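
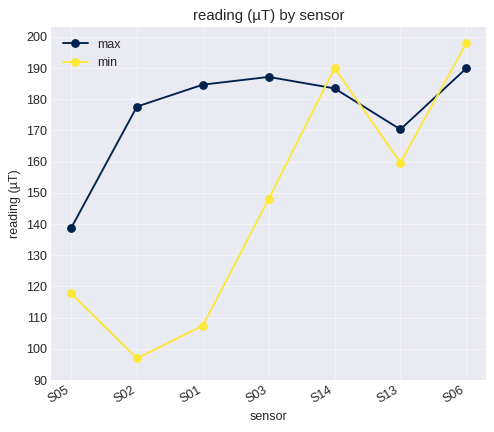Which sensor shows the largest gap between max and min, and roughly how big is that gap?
S02, ≈ 80 µT

S02: max ≈ 180, min ≈ 100 → gap ≈ 80. Next-largest (S01) is only ≈ 70.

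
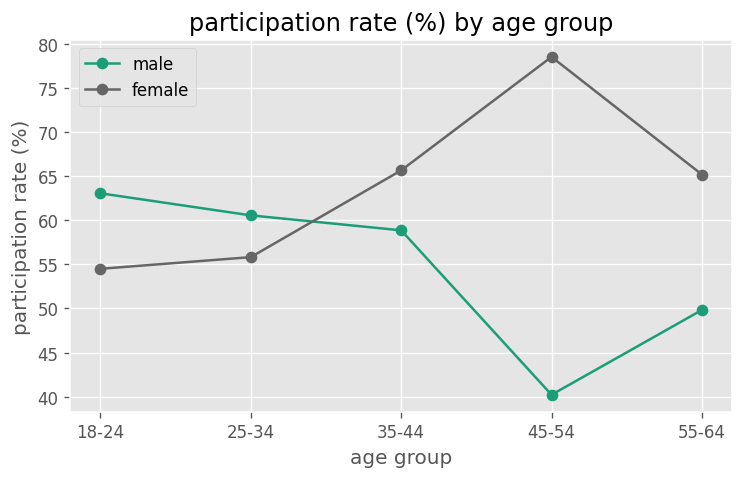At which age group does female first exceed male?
35-44

25-34: female ≈ 55 vs male ≈ 60 (not yet); 35-44: female ≈ 65 vs male ≈ 60 (first crossover).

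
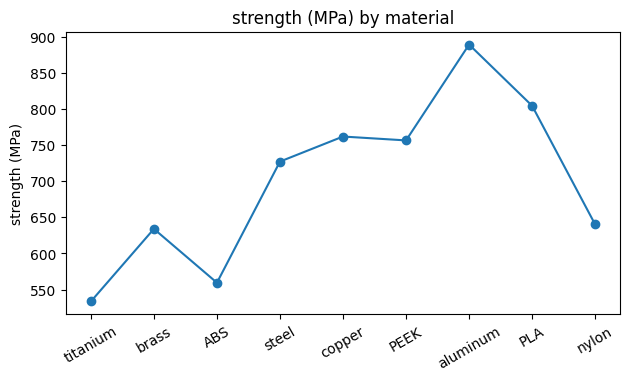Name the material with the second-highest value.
PLA

Top 3: aluminum ≈ 900, PLA ≈ 800, copper ≈ 750.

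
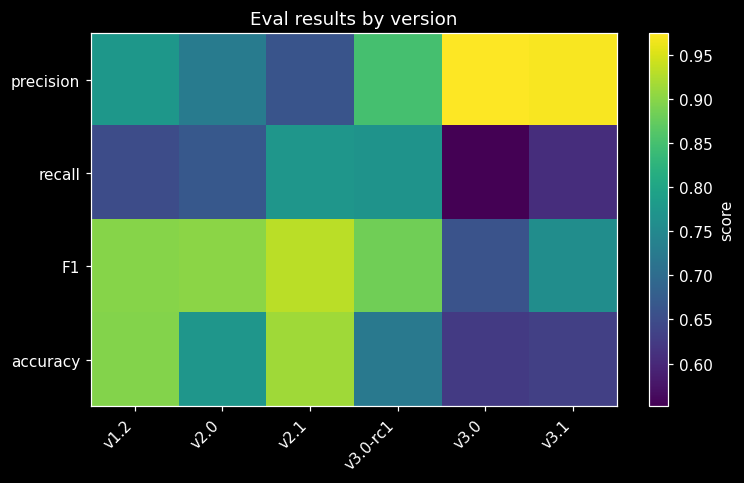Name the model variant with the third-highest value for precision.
v3.0-rc1

Top 4 for precision: v3.0 ≈ 1.00, v3.1 ≈ 0.95, v3.0-rc1 ≈ 0.85, v1.2 ≈ 0.80.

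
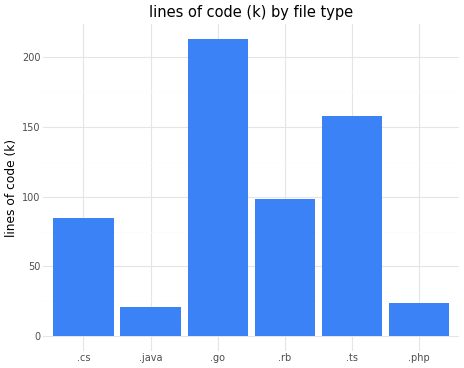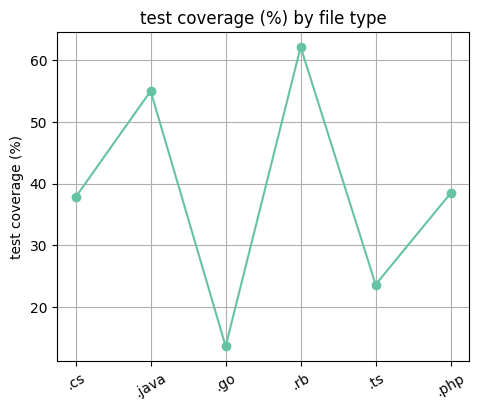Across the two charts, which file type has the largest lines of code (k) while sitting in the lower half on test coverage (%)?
.go

Chart 2 median test coverage (%) ≈ 40; below-median file types: .cs, .go, .ts. Among those, .go has the highest lines of code (k) (≈ 220).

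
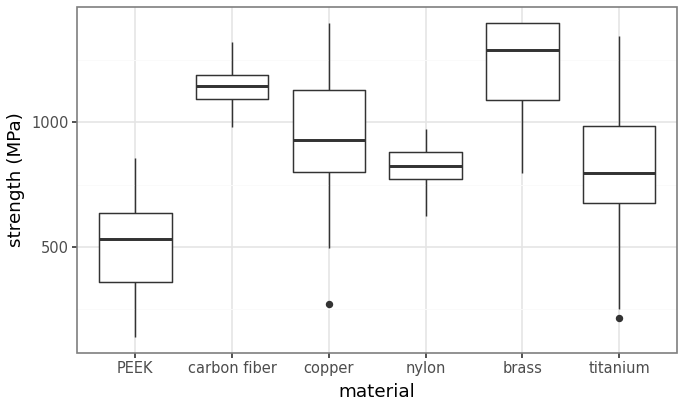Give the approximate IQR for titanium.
≈ 300

Q3 ≈ 1000, Q1 ≈ 700; IQR ≈ 300.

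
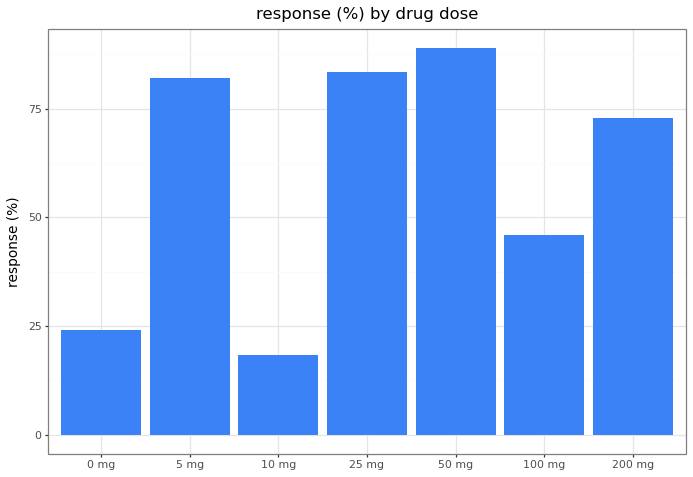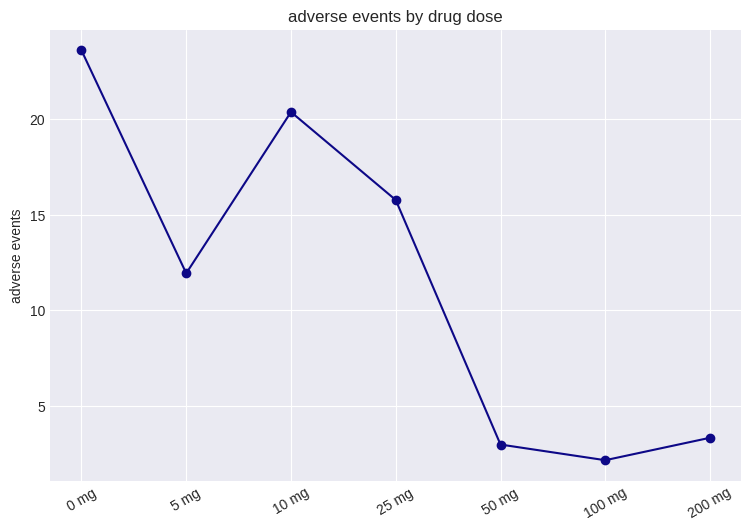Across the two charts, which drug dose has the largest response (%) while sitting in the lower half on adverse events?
Chart 2 median adverse events ≈ 10; below-median drug doses: 50 mg, 100 mg, 200 mg. Among those, 50 mg has the highest response (%) (≈ 90).

50 mg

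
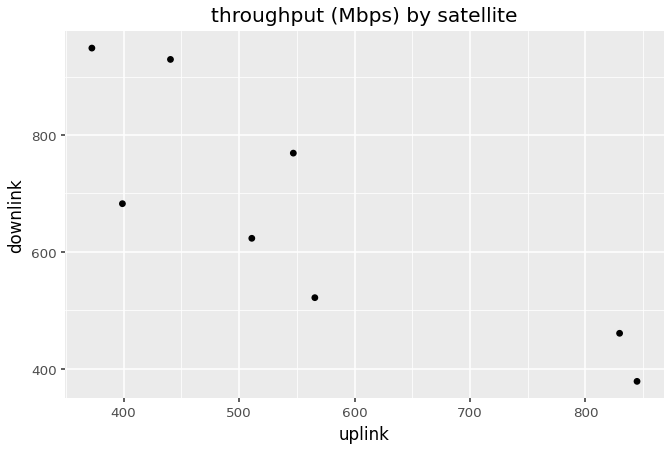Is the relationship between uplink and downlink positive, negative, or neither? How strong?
negative, strong

Points are negatively correlated; strong (|r| ≈ 0.8).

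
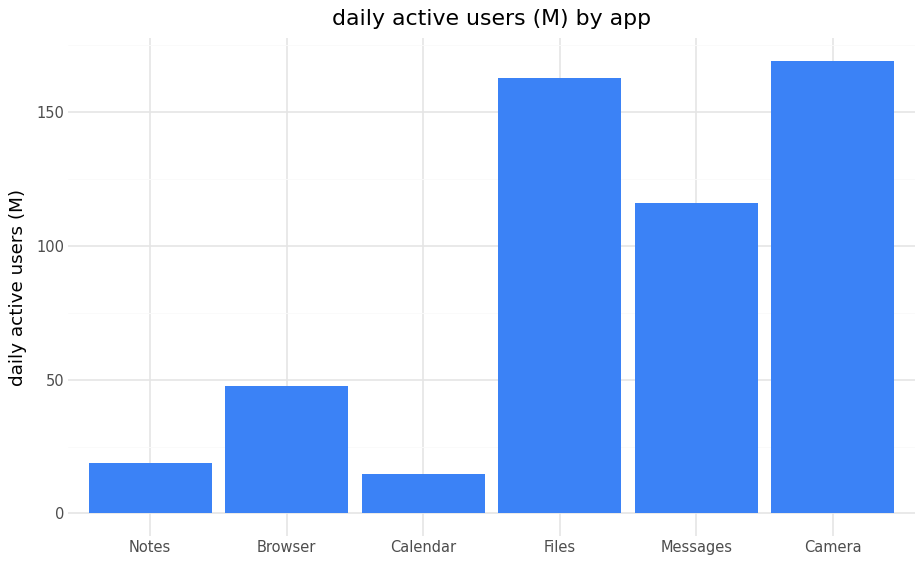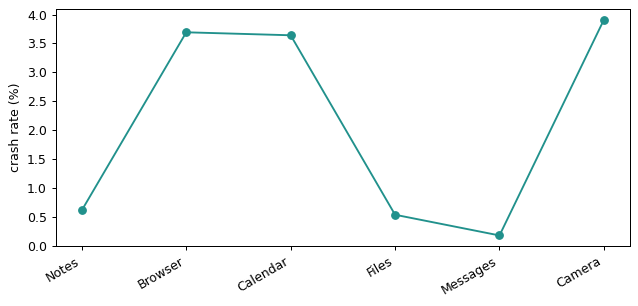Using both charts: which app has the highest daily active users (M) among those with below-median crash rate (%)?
Files

Chart 2 median crash rate (%) ≈ 2; below-median apps: Notes, Files, Messages. Among those, Files has the highest daily active users (M) (≈ 160).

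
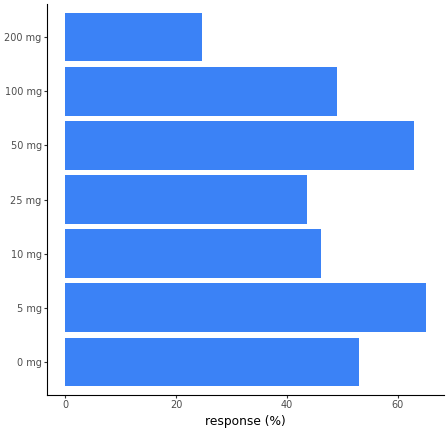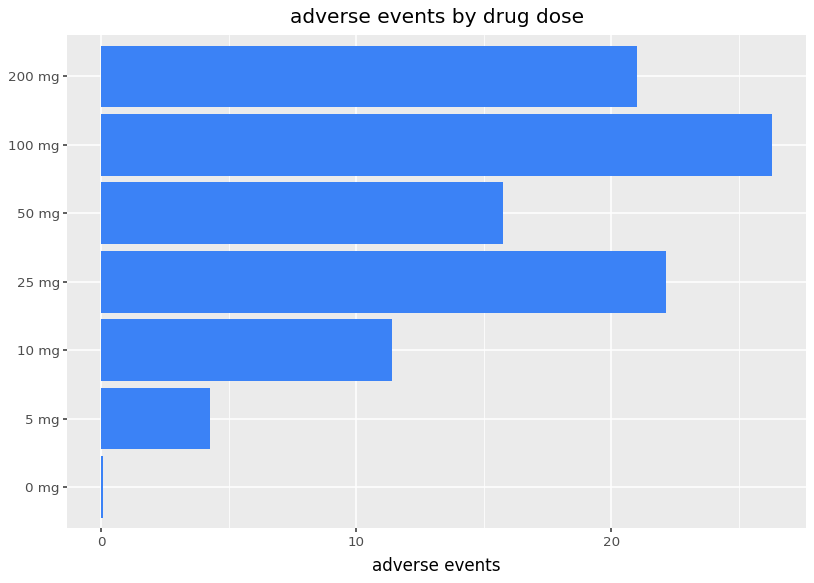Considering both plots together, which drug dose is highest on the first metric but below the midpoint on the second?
Chart 2 median adverse events ≈ 15; below-median drug doses: 0 mg, 5 mg, 10 mg. Among those, 5 mg has the highest response (%) (≈ 70).

5 mg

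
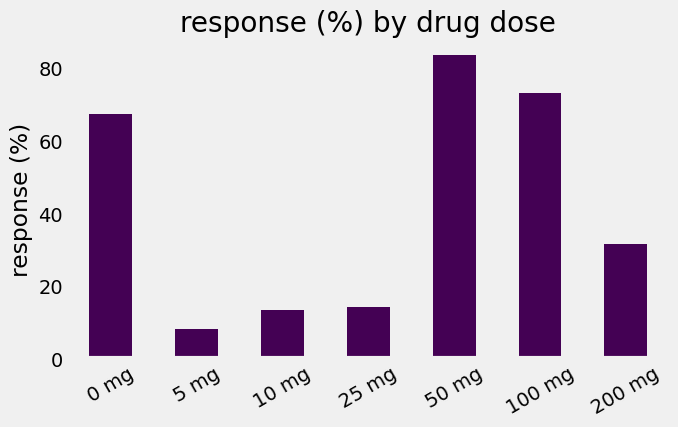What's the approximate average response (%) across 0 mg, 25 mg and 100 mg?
≈ 50

(70 + 10 + 70) / 3 ≈ 50.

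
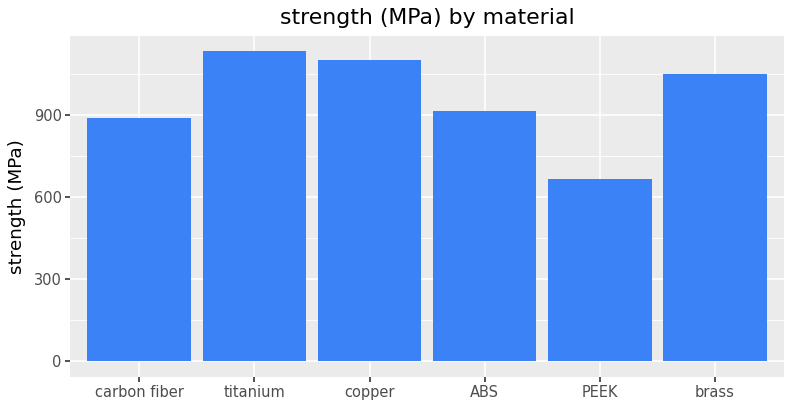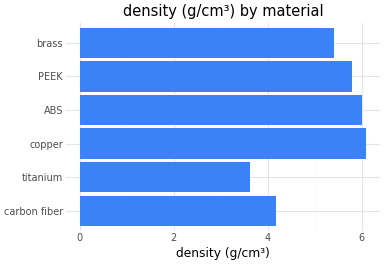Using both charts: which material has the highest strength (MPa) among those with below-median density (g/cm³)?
Chart 2 median density (g/cm³) ≈ 6; below-median materials: carbon fiber, titanium, brass. Among those, titanium has the highest strength (MPa) (≈ 1200).

titanium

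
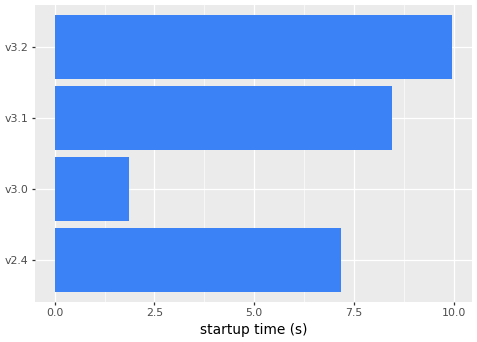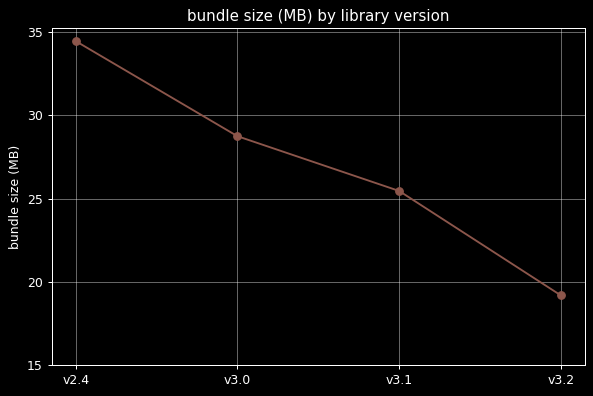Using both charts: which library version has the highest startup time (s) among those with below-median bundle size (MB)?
Chart 2 median bundle size (MB) ≈ 25; below-median library versions: v3.1, v3.2. Among those, v3.2 has the highest startup time (s) (≈ 10).

v3.2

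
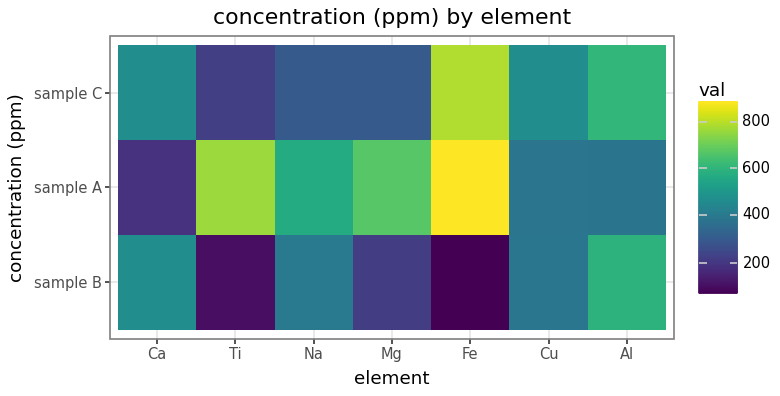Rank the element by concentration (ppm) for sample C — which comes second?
Al

Top 3 for sample C: Fe ≈ 800, Al ≈ 600, Cu ≈ 500.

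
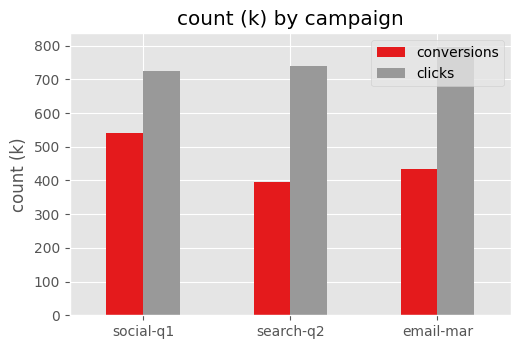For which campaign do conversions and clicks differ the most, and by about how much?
email-mar: conversions ≈ 400, clicks ≈ 800 → gap ≈ 400. Next-largest (search-q2) is only ≈ 300.

email-mar, ≈ 400 k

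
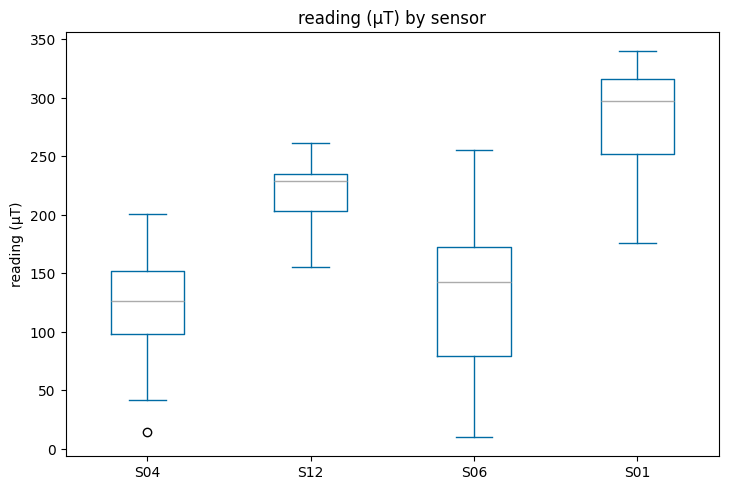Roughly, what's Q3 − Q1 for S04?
Q3 ≈ 160, Q1 ≈ 100; IQR ≈ 60.

≈ 60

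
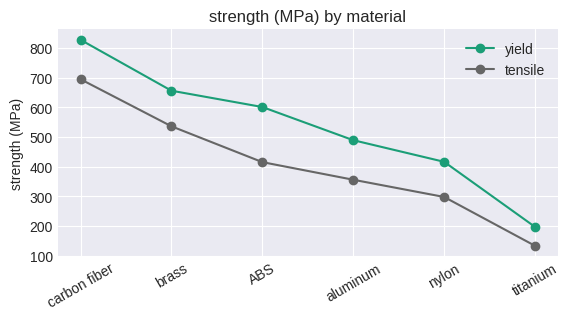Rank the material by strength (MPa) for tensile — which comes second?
Top 3 for tensile: carbon fiber ≈ 700, brass ≈ 500, ABS ≈ 400.

brass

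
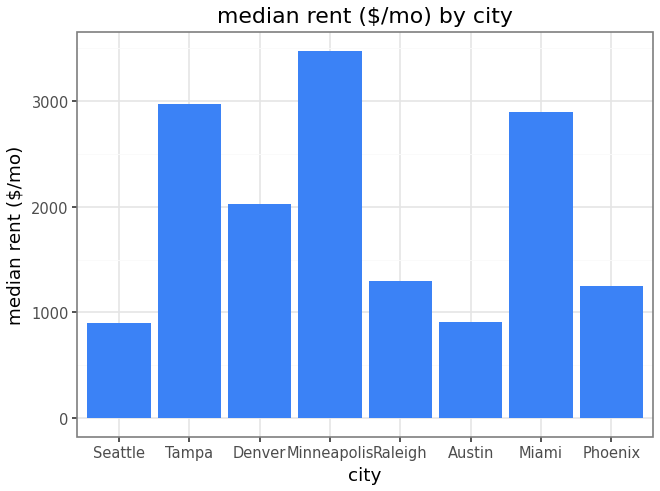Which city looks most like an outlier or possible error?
Minneapolis

Minneapolis ≈ 3500; the rest sit between ≈ 1000 and ≈ 3000.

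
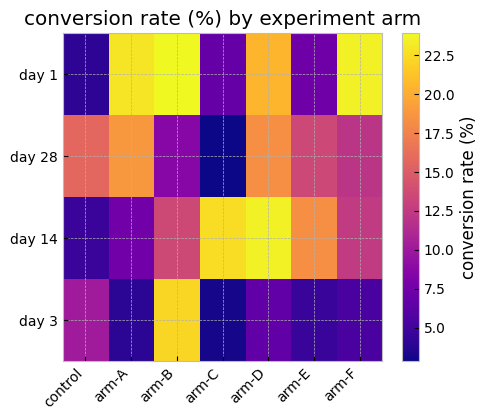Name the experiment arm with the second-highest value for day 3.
Top 3 for day 3: arm-B ≈ 22, control ≈ 10, arm-D ≈ 6.

control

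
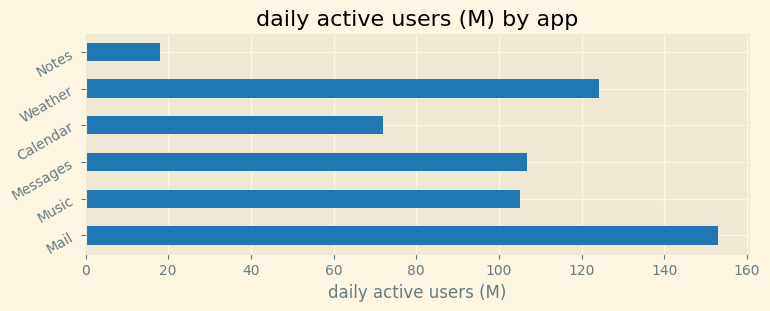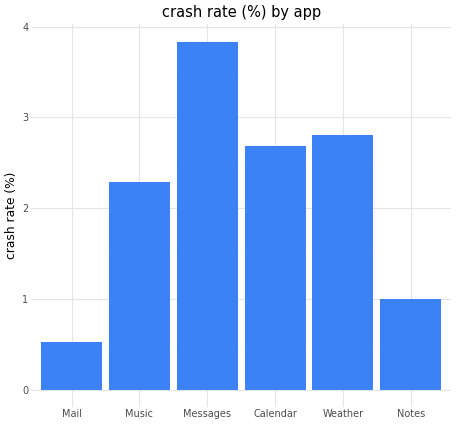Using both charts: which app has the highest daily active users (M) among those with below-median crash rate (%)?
Mail

Chart 2 median crash rate (%) ≈ 2.5; below-median apps: Mail, Music, Notes. Among those, Mail has the highest daily active users (M) (≈ 160).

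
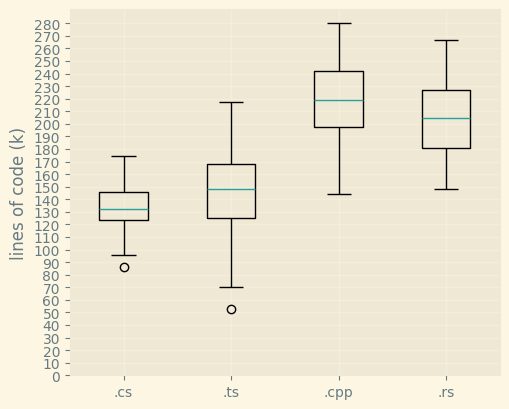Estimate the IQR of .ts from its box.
≈ 40

Q3 ≈ 170, Q1 ≈ 130; IQR ≈ 40.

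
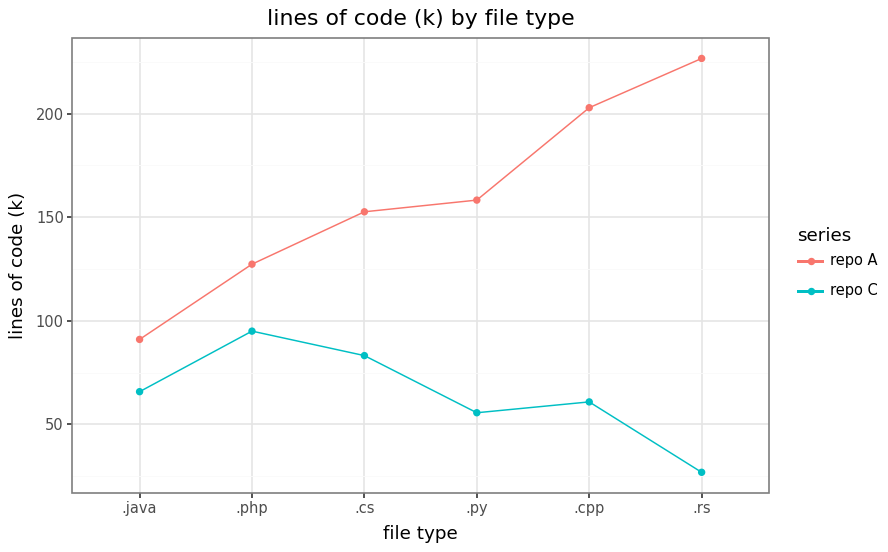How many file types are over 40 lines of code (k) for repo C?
Above 40: .java, .php, .cs, .py, .cpp.

5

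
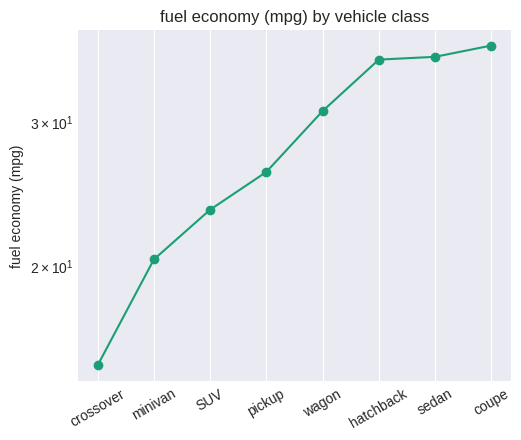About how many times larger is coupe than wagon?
coupe ≈ 38, wagon ≈ 30; 38/30 ≈ 1.27.

≈ 1.27×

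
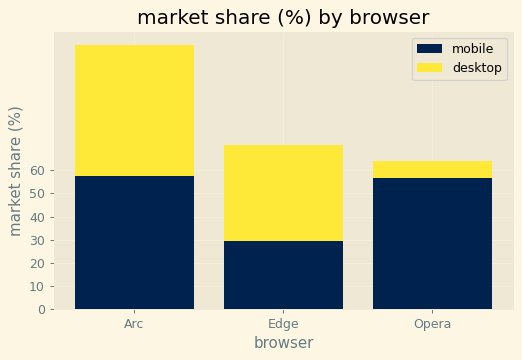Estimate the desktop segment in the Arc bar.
≈ 50

desktop top ≈ 110, bottom ≈ 60; segment ≈ 50.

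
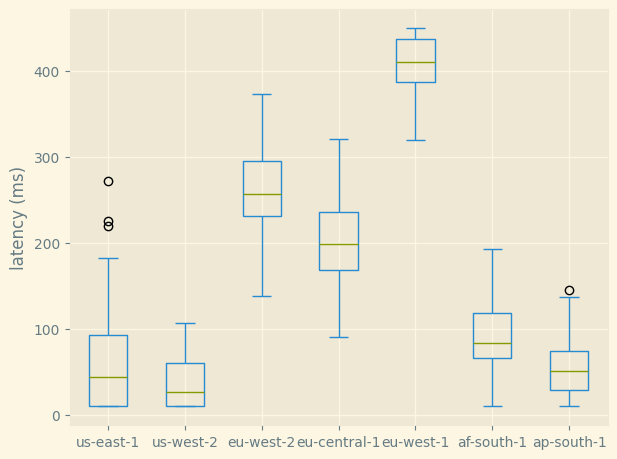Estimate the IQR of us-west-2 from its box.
Q3 ≈ 50, Q1 ≈ 0; IQR ≈ 50.

≈ 50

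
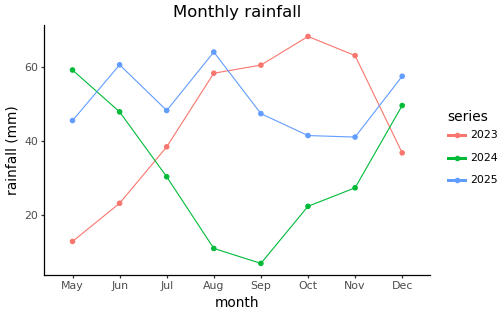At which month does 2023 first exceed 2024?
Jun: 2023 ≈ 20 vs 2024 ≈ 50 (not yet); Jul: 2023 ≈ 40 vs 2024 ≈ 30 (first crossover).

Jul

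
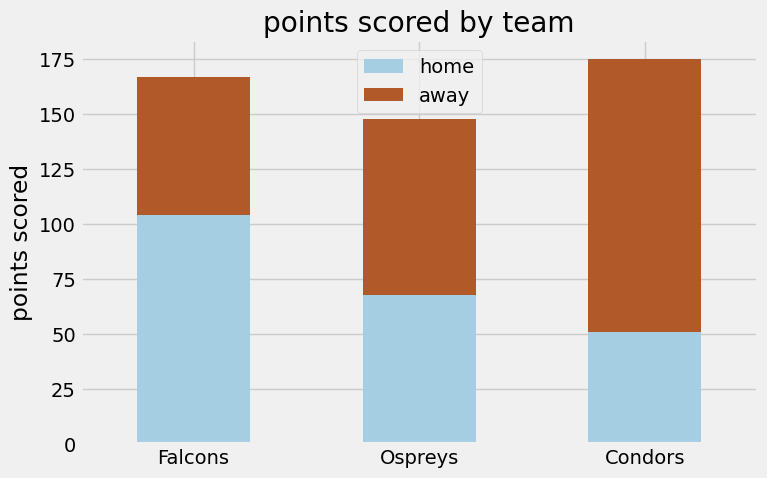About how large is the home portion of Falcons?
≈ 100

home top ≈ 100, bottom ≈ 0; segment ≈ 100.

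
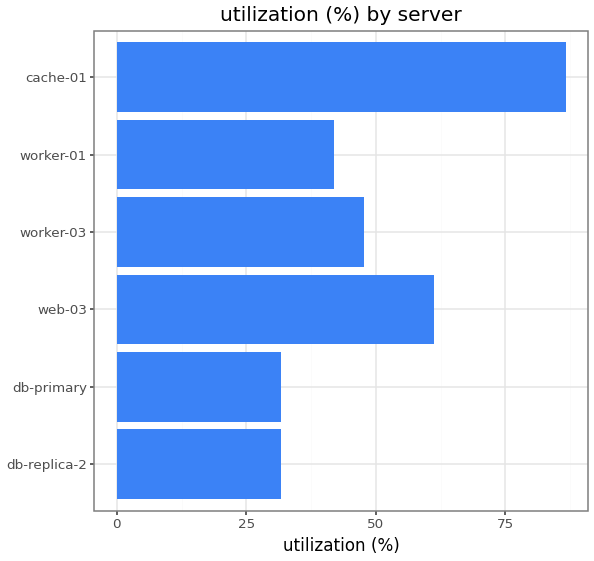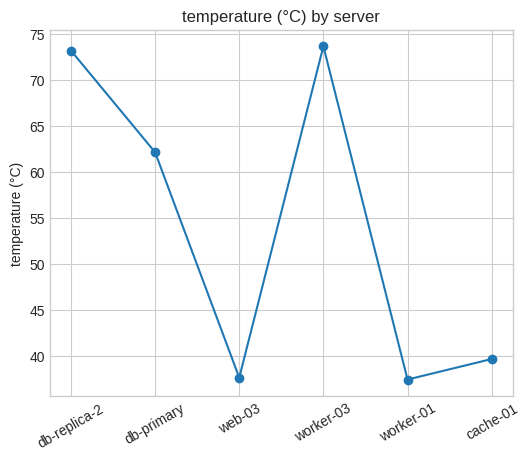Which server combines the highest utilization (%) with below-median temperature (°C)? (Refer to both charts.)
Chart 2 median temperature (°C) ≈ 50; below-median servers: web-03, worker-01, cache-01. Among those, cache-01 has the highest utilization (%) (≈ 90).

cache-01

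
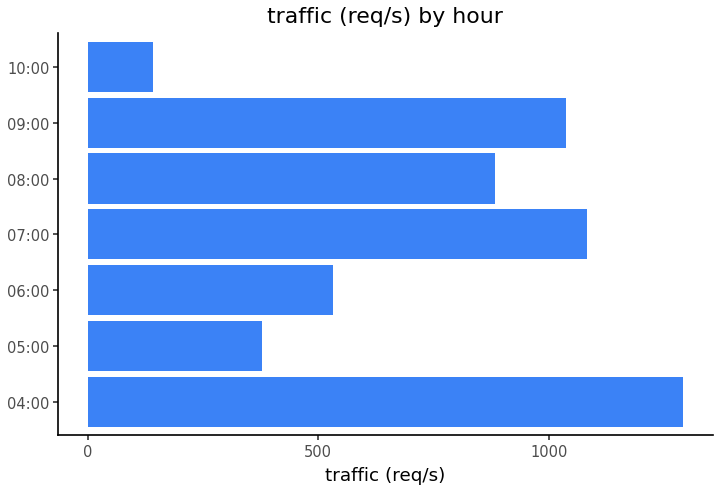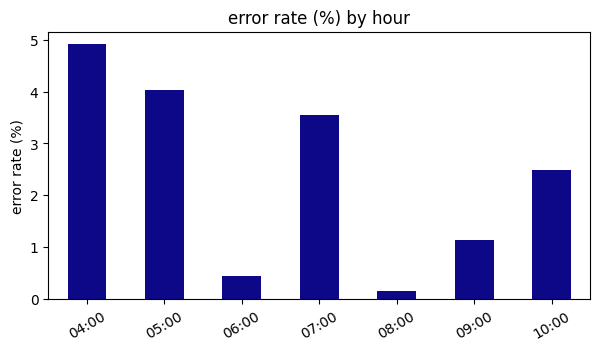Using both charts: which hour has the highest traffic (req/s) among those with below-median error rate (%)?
09:00

Chart 2 median error rate (%) ≈ 2.5; below-median hours: 06:00, 08:00, 09:00. Among those, 09:00 has the highest traffic (req/s) (≈ 1000).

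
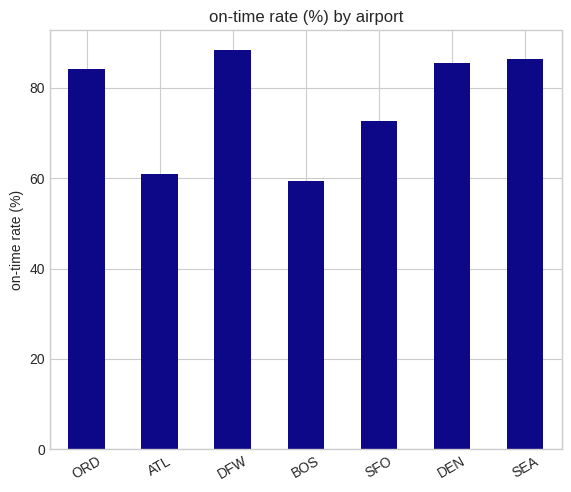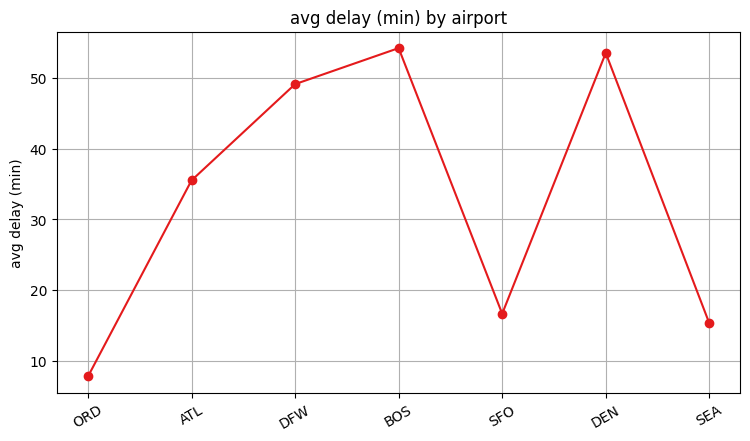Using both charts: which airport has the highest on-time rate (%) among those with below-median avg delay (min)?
Chart 2 median avg delay (min) ≈ 35; below-median airports: ORD, SFO, SEA. Among those, SEA has the highest on-time rate (%) (≈ 90).

SEA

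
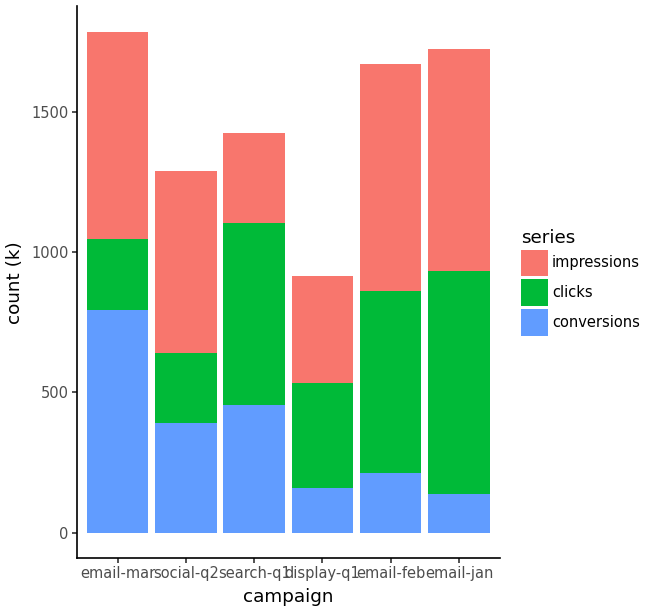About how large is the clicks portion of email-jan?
≈ 800

clicks top ≈ 1000, bottom ≈ 200; segment ≈ 800.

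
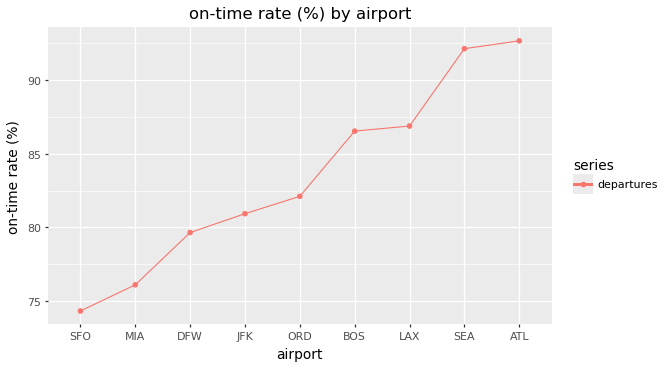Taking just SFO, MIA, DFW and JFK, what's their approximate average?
(74 + 76 + 80 + 80) / 4 ≈ 78.

≈ 78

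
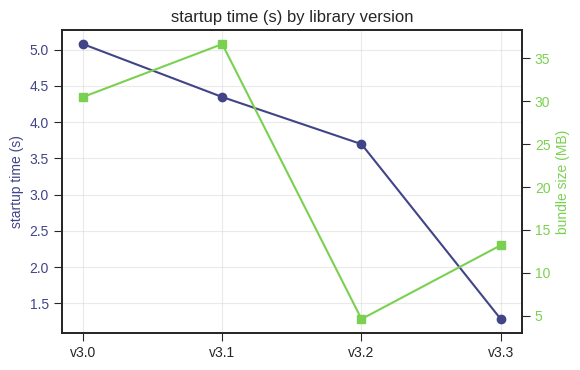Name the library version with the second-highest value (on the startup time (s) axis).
v3.1

Top 3 (on the startup time (s) axis): v3.0 ≈ 5.0, v3.1 ≈ 4.5, v3.2 ≈ 3.5.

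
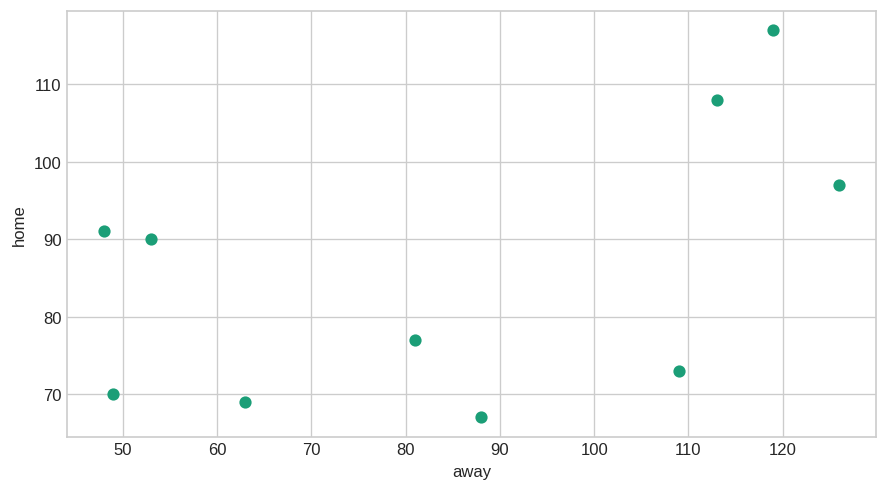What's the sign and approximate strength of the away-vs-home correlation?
positive, moderate

Points are positively correlated; moderate (|r| ≈ 0.5).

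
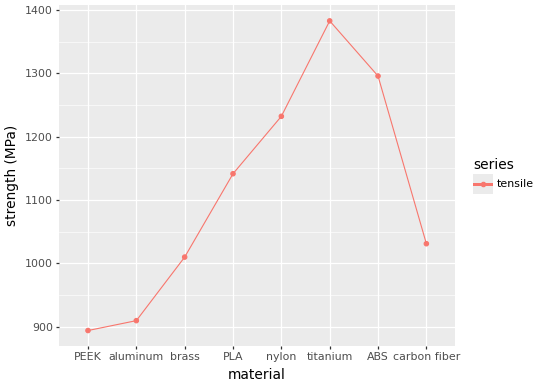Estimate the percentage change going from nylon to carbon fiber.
≈ -16%

nylon ≈ 1250, carbon fiber ≈ 1050; (1050 − 1250) / 1250 ≈ -16%.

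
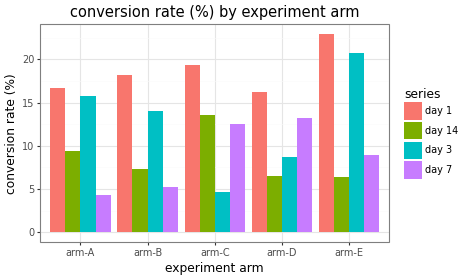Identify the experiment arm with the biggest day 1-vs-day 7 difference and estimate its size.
arm-E: day 1 ≈ 22, day 7 ≈ 8 → gap ≈ 14. Next-largest (arm-B) is only ≈ 12.

arm-E, ≈ 14 %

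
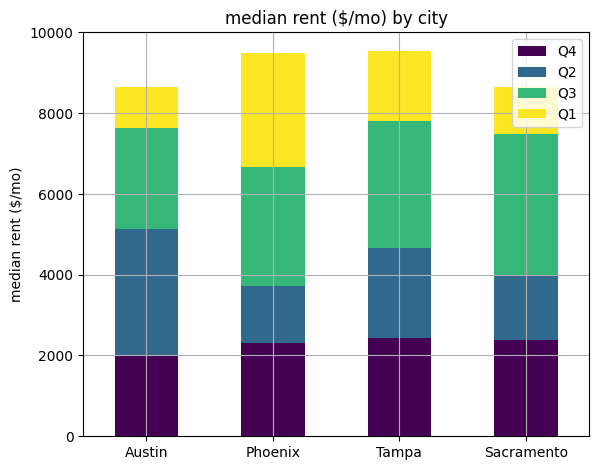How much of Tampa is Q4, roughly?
≈ 2000

Q4 top ≈ 2000, bottom ≈ 0; segment ≈ 2000.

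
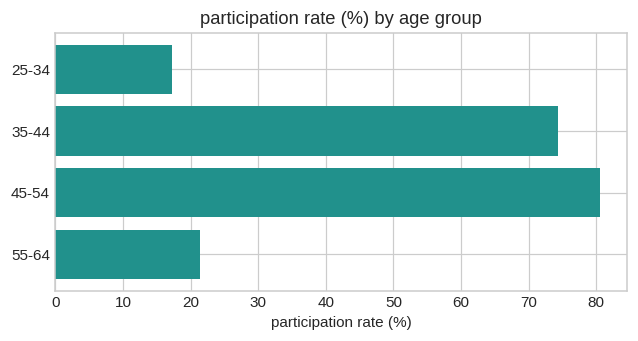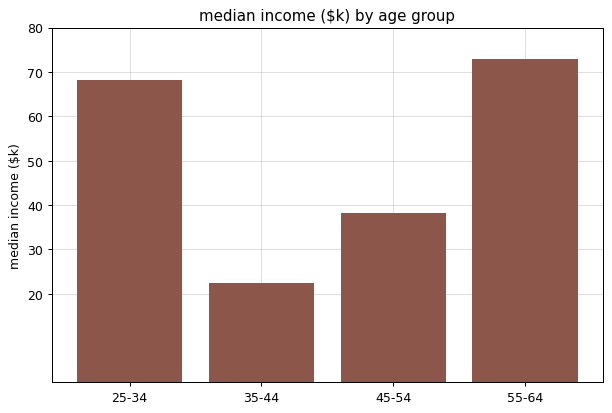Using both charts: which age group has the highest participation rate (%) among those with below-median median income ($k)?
Chart 2 median median income ($k) ≈ 50; below-median age groups: 35-44, 45-54. Among those, 45-54 has the highest participation rate (%) (≈ 80).

45-54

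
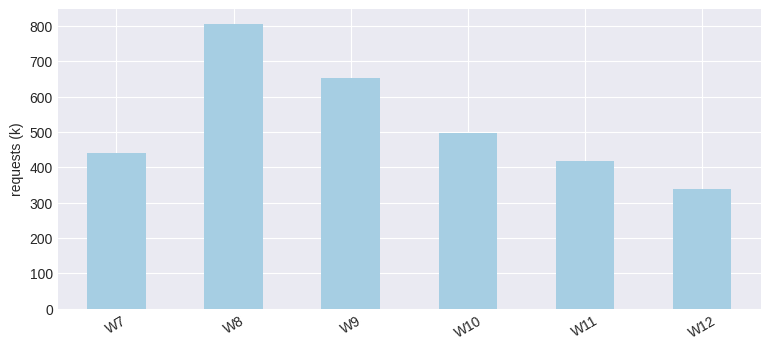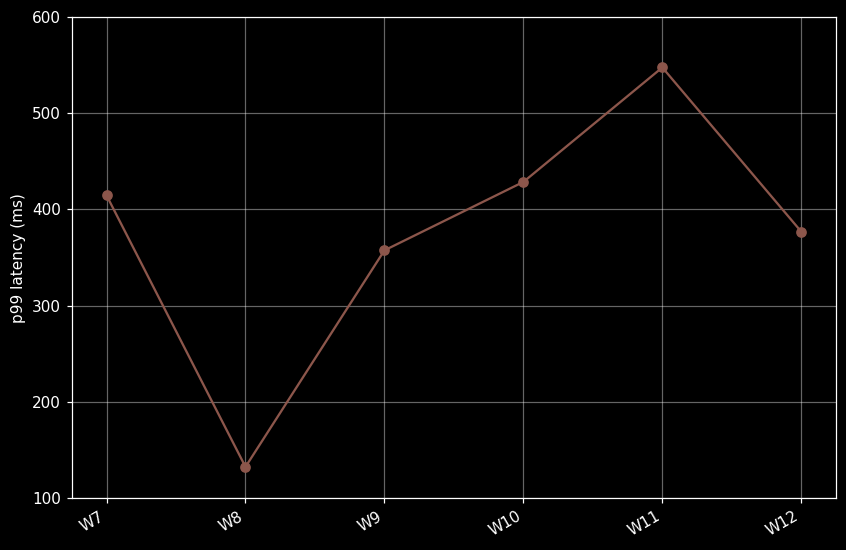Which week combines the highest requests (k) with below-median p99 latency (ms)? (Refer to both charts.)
Chart 2 median p99 latency (ms) ≈ 400; below-median weeks: W8, W9, W12. Among those, W8 has the highest requests (k) (≈ 800).

W8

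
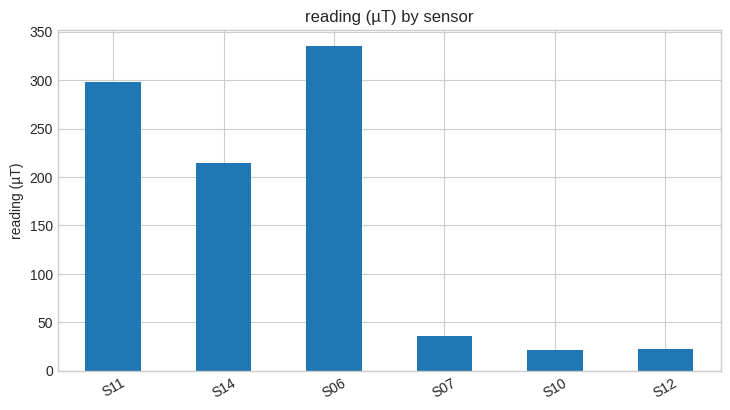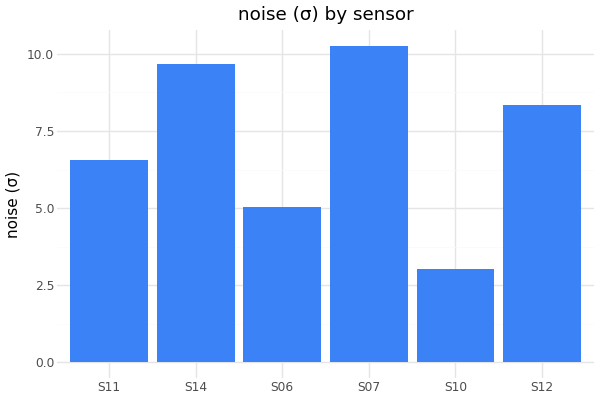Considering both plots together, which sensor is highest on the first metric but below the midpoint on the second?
Chart 2 median noise (σ) ≈ 7; below-median sensors: S11, S06, S10. Among those, S06 has the highest reading (µT) (≈ 350).

S06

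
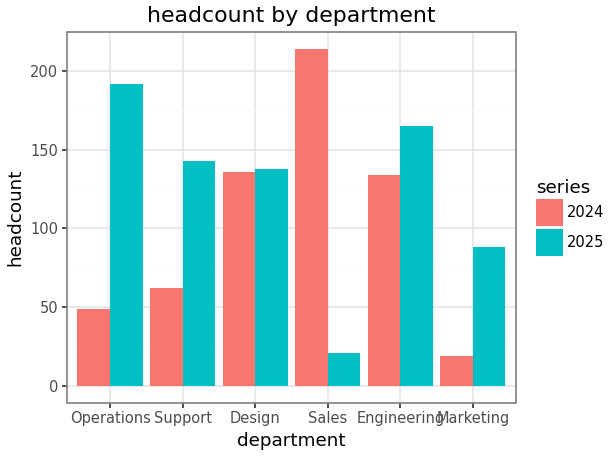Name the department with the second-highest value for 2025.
Engineering

Top 3 for 2025: Operations ≈ 200, Engineering ≈ 160, Support ≈ 140.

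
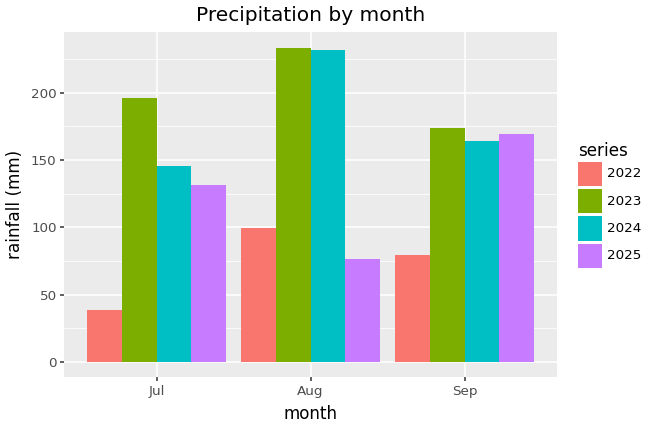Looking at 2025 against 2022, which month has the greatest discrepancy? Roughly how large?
Jul, ≈ 100 mm

Jul: 2025 ≈ 140, 2022 ≈ 40 → gap ≈ 100. Next-largest (Sep) is only ≈ 80.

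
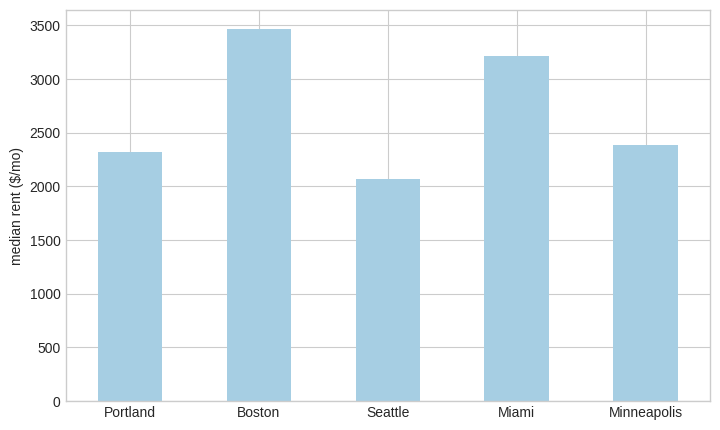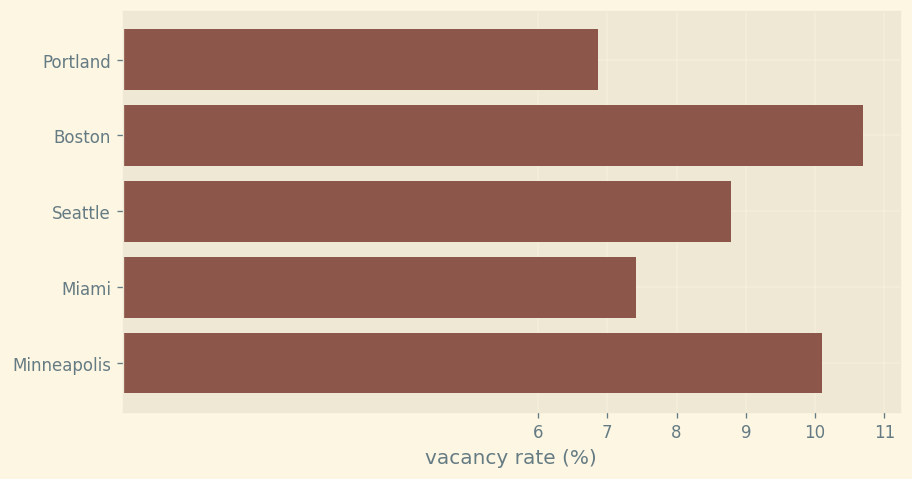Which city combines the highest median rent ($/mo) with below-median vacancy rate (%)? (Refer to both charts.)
Chart 2 median vacancy rate (%) ≈ 9; below-median cities: Portland, Miami. Among those, Miami has the highest median rent ($/mo) (≈ 3000).

Miami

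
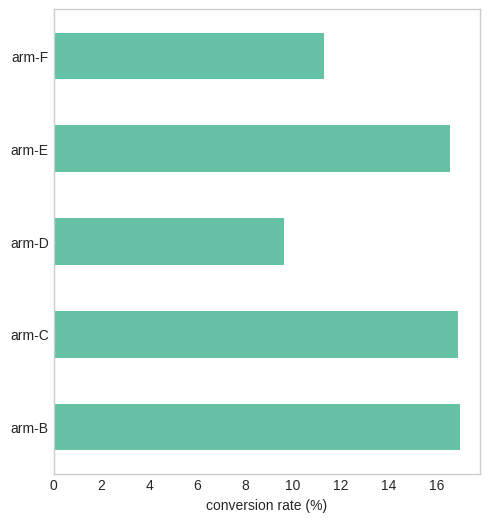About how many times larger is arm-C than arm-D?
arm-C ≈ 16, arm-D ≈ 10; 16/10 ≈ 1.6.

≈ 1.6×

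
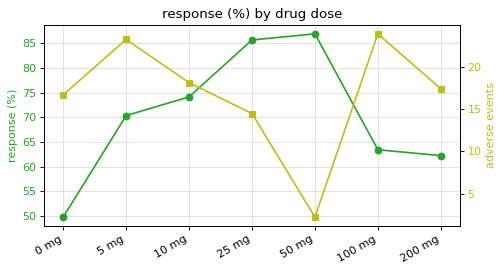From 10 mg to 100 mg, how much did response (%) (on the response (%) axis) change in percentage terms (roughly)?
≈ -13.3%

10 mg ≈ 75, 100 mg ≈ 65; (65 − 75) / 75 ≈ -13.3%.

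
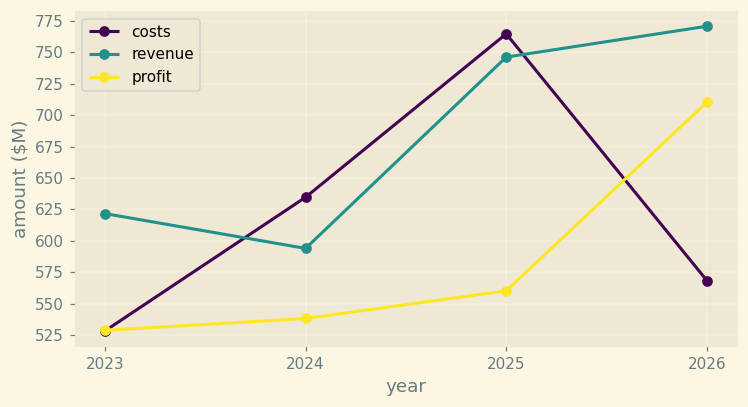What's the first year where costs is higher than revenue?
2023: costs ≈ 525 vs revenue ≈ 625 (not yet); 2024: costs ≈ 625 vs revenue ≈ 600 (first crossover).

2024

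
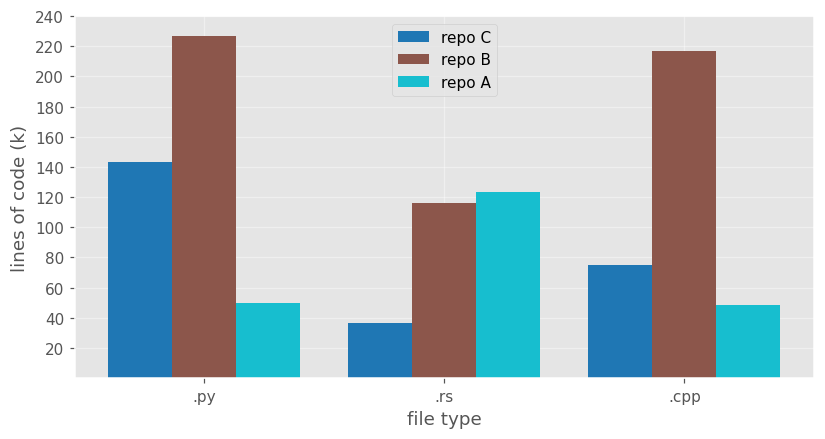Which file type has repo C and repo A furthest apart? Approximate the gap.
.py: repo C ≈ 140, repo A ≈ 40 → gap ≈ 100. Next-largest (.rs) is only ≈ 80.

.py, ≈ 100 k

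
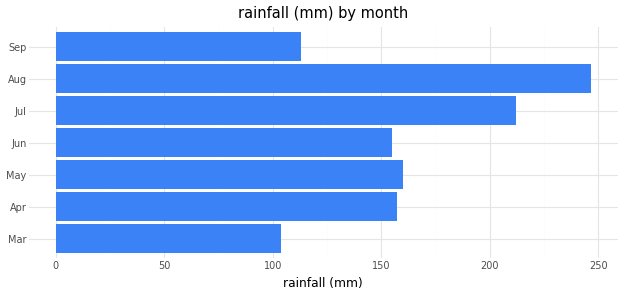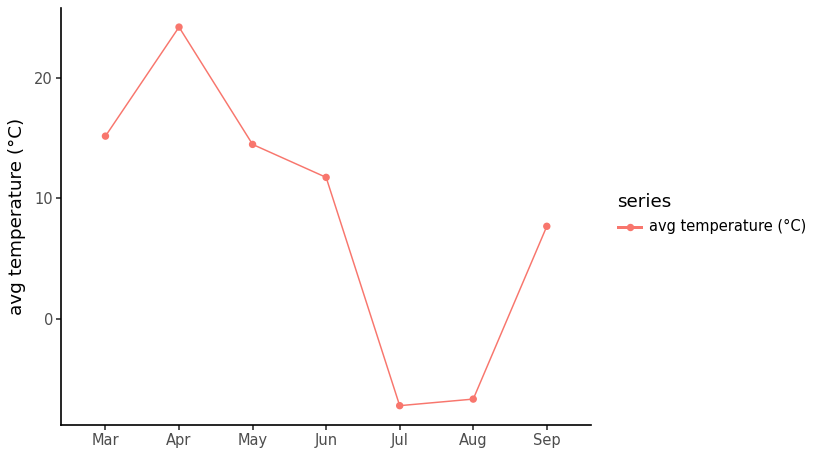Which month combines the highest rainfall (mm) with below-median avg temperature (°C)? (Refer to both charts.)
Chart 2 median avg temperature (°C) ≈ 10; below-median months: Jul, Aug, Sep. Among those, Aug has the highest rainfall (mm) (≈ 250).

Aug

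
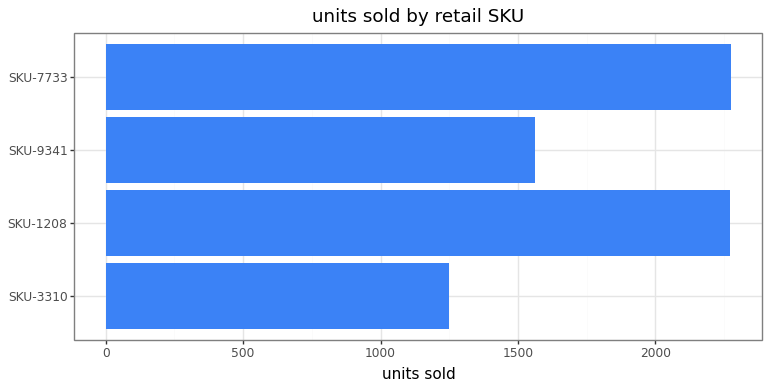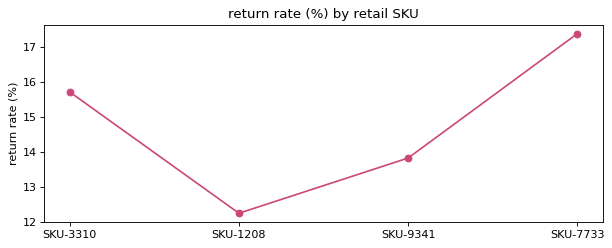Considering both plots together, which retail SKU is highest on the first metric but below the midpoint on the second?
Chart 2 median return rate (%) ≈ 14; below-median retail SKUs: SKU-1208, SKU-9341. Among those, SKU-1208 has the highest units sold (≈ 2500).

SKU-1208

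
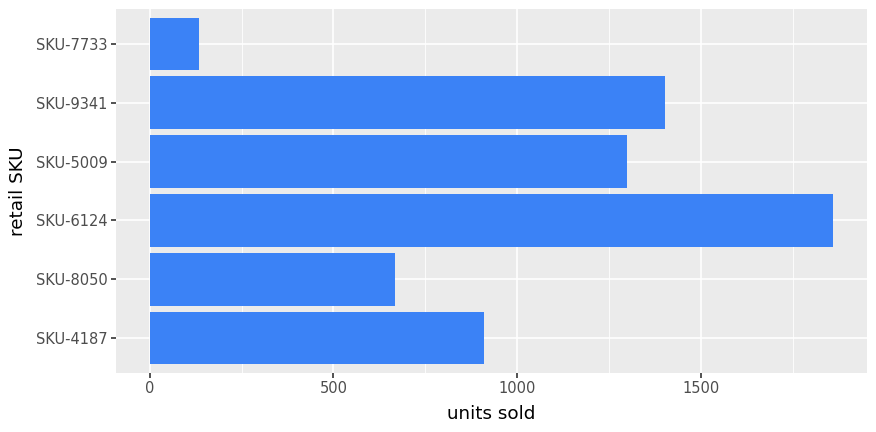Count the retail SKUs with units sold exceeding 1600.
1

Above 1600: SKU-6124.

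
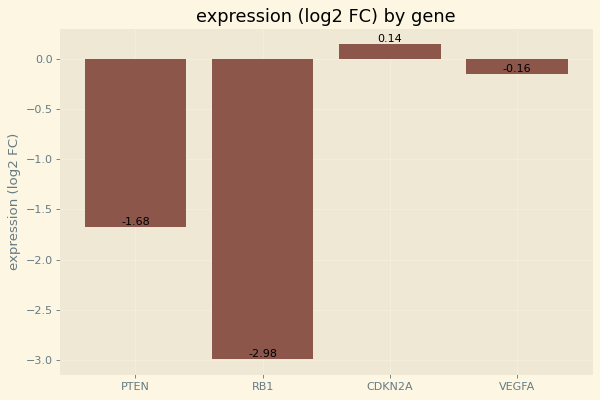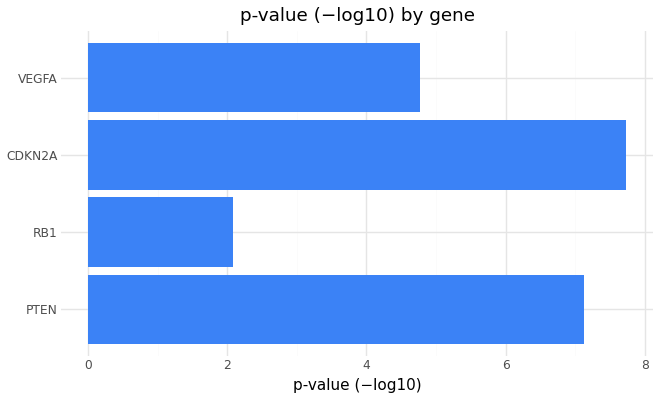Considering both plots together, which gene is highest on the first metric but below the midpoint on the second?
VEGFA

Chart 2 median p-value (−log10) ≈ 6; below-median genes: RB1, VEGFA. Among those, VEGFA has the highest expression (log2 FC) (≈ -0.16).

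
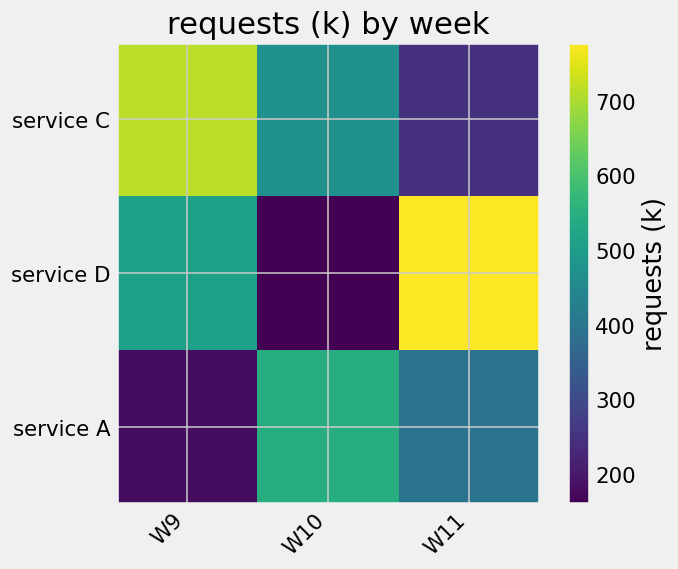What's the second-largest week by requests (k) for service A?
Top 3 for service A: W10 ≈ 500, W11 ≈ 400, W9 ≈ 200.

W11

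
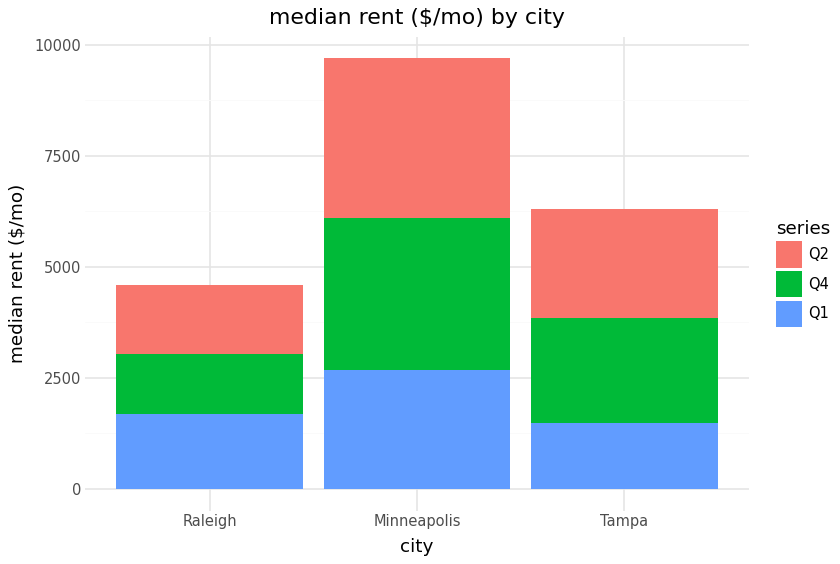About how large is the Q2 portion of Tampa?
Q2 top ≈ 6000, bottom ≈ 4000; segment ≈ 2000.

≈ 2000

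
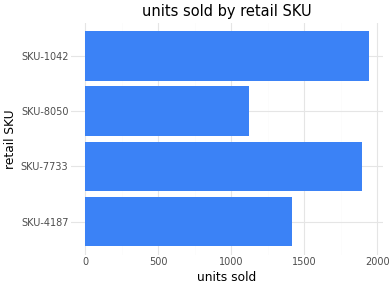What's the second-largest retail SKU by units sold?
Top 3: SKU-1042 ≈ 2000, SKU-7733 ≈ 1800, SKU-4187 ≈ 1400.

SKU-7733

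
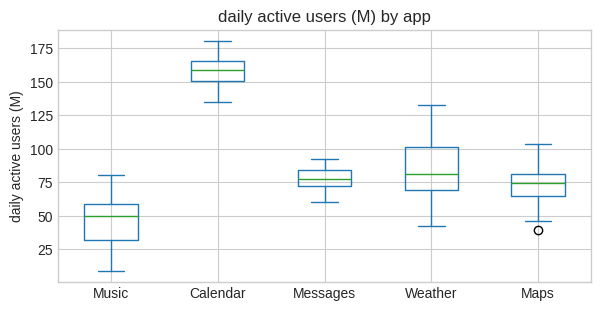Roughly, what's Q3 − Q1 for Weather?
Q3 ≈ 100, Q1 ≈ 70; IQR ≈ 30.

≈ 30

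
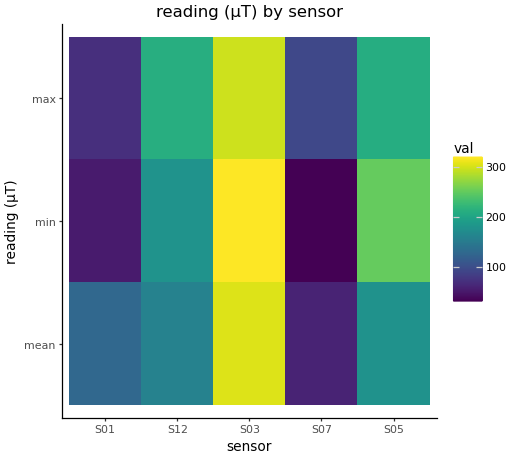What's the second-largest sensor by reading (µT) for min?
Top 3 for min: S03 ≈ 325, S05 ≈ 250, S12 ≈ 175.

S05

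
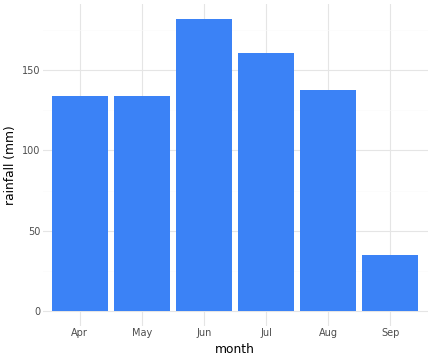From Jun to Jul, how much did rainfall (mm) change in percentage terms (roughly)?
Jun ≈ 180, Jul ≈ 160; (160 − 180) / 180 ≈ -11.1%.

≈ -11.1%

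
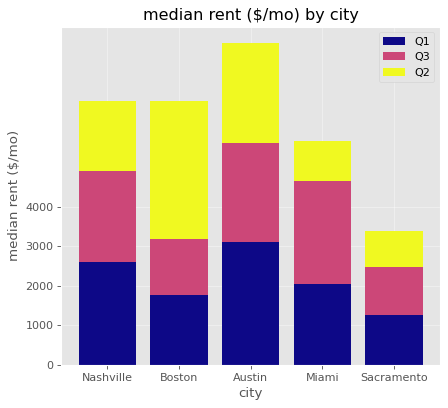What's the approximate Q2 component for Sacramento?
Q2 top ≈ 3000, bottom ≈ 2000; segment ≈ 1000.

≈ 1000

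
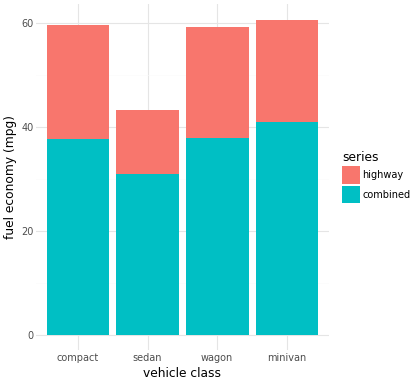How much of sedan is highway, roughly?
highway top ≈ 40, bottom ≈ 30; segment ≈ 10.

≈ 10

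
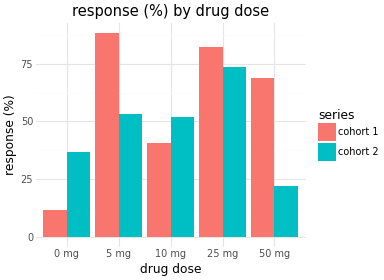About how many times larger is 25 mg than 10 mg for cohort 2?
≈ 1.4×

25 mg ≈ 70, 10 mg ≈ 50; 70/50 ≈ 1.4.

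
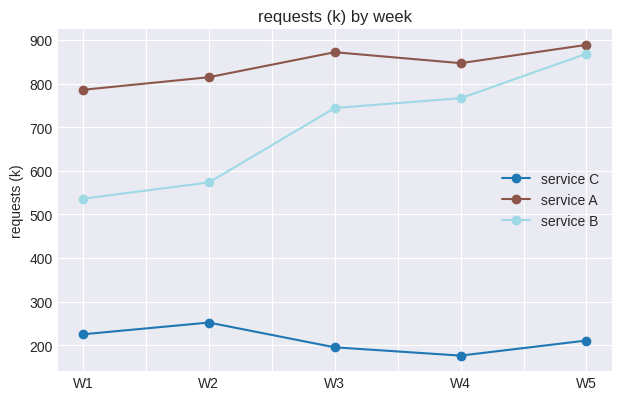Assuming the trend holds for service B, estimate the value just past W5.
Last three: 700, 800, 900 → slope ≈ 100/step → next ≈ 1000.

≈ 1000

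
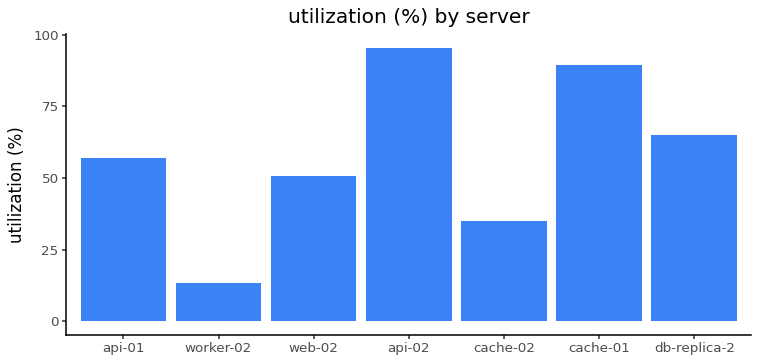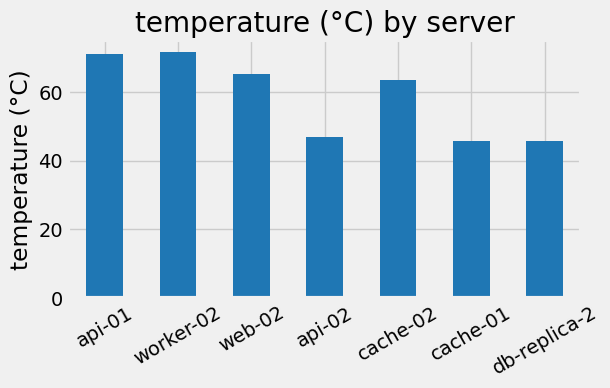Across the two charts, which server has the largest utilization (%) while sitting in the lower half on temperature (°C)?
Chart 2 median temperature (°C) ≈ 60; below-median servers: api-02, cache-01, db-replica-2. Among those, api-02 has the highest utilization (%) (≈ 100).

api-02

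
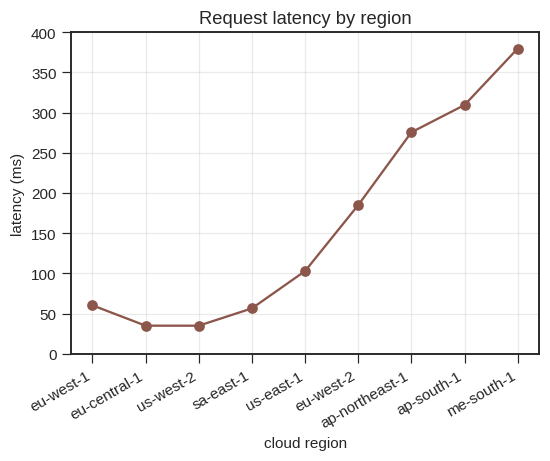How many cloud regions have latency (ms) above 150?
4

Above 150: eu-west-2, ap-northeast-1, ap-south-1, me-south-1.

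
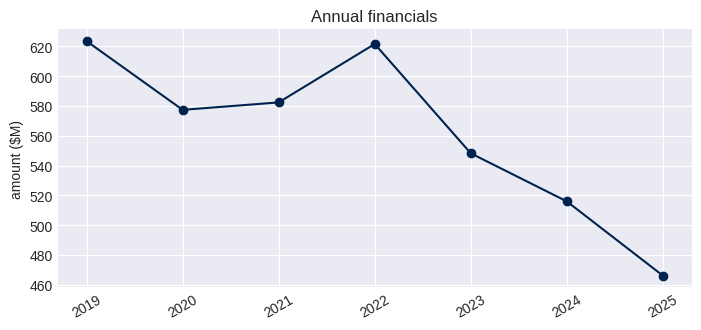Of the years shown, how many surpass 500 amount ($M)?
Above 500: 2019, 2020, 2021, 2022, 2023, 2024.

6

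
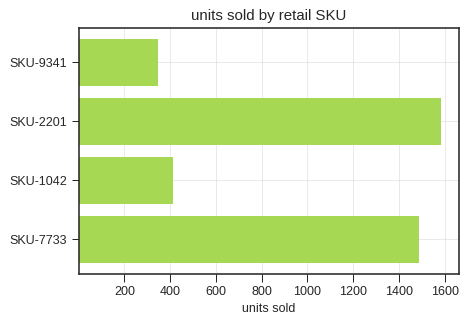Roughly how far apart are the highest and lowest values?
Max SKU-2201 ≈ 1600, min SKU-9341 ≈ 400; range ≈ 1200.

≈ 1200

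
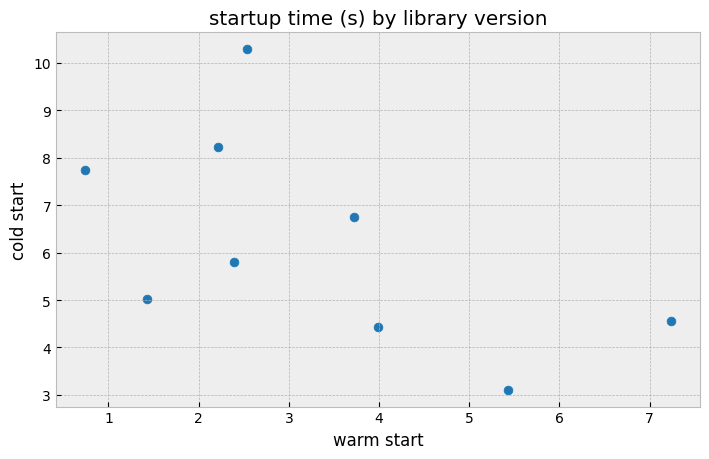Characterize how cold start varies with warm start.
negative, moderate

Points are negatively correlated; moderate (|r| ≈ 0.6).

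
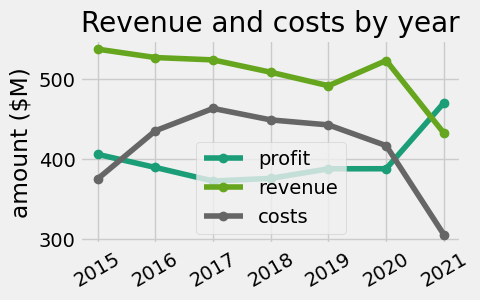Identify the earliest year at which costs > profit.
2015: costs ≈ 380 vs profit ≈ 400 (not yet); 2016: costs ≈ 440 vs profit ≈ 380 (first crossover).

2016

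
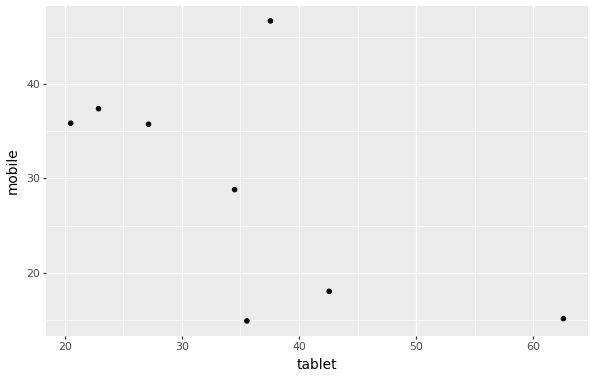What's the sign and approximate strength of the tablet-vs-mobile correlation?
Points are negatively correlated; moderate (|r| ≈ 0.6).

negative, moderate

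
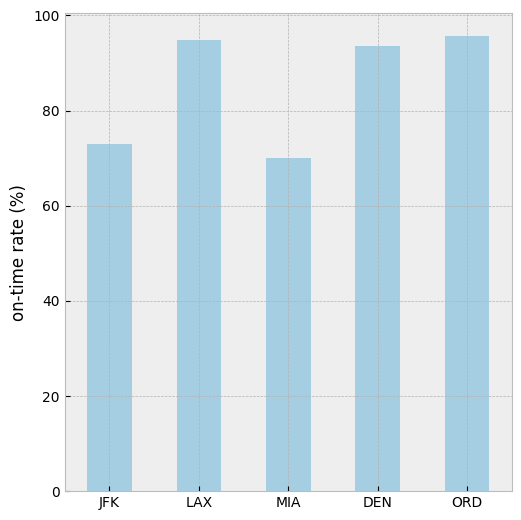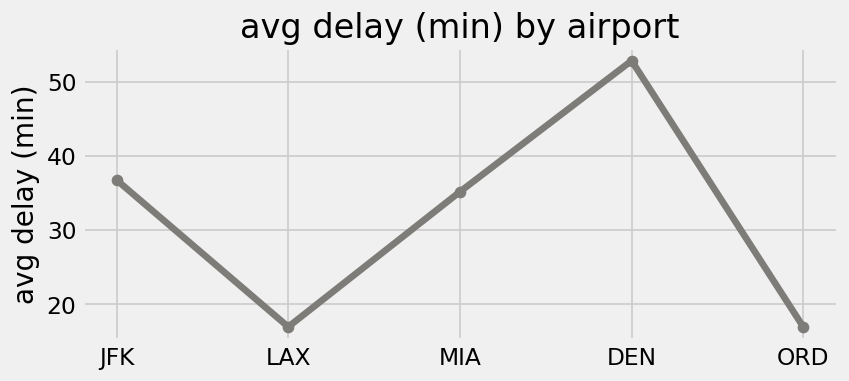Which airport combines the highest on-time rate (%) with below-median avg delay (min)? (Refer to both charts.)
Chart 2 median avg delay (min) ≈ 35; below-median airports: LAX, ORD. Among those, ORD has the highest on-time rate (%) (≈ 100).

ORD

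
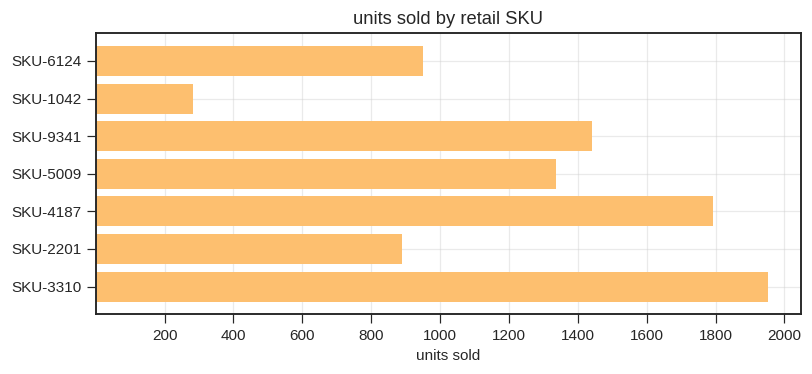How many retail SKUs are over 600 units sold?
6

Above 600: SKU-6124, SKU-9341, SKU-5009, SKU-4187, SKU-2201, SKU-3310.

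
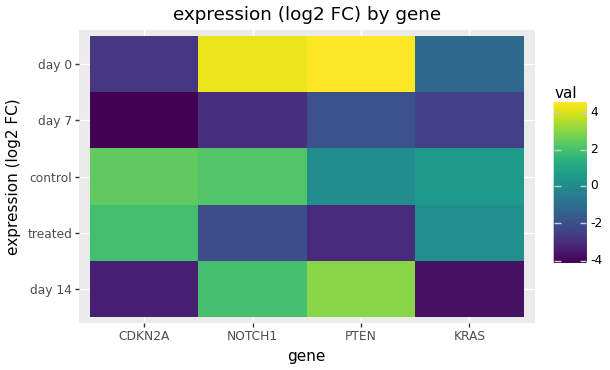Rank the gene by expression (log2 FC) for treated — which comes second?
KRAS

Top 3 for treated: CDKN2A ≈ 2, KRAS ≈ 0, NOTCH1 ≈ -2.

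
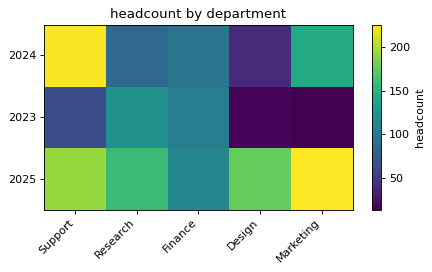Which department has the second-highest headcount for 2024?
Marketing

Top 3 for 2024: Support ≈ 220, Marketing ≈ 140, Finance ≈ 100.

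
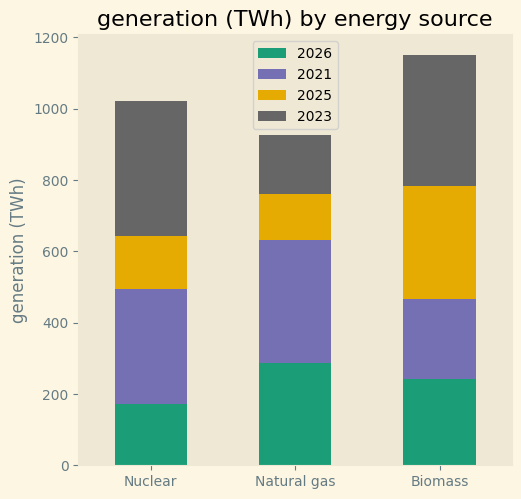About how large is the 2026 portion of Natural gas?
≈ 300

2026 top ≈ 300, bottom ≈ 0; segment ≈ 300.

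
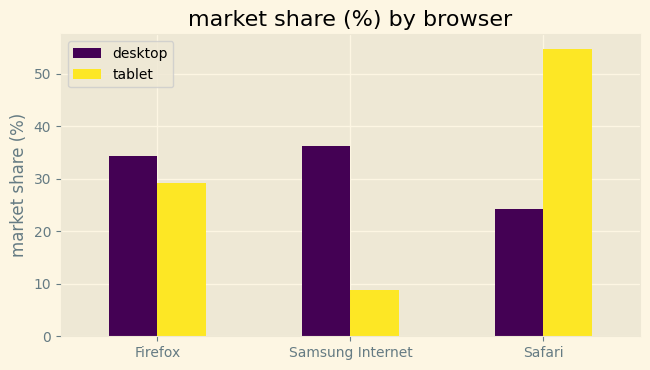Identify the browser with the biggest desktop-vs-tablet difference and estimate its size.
Safari, ≈ 30 %

Safari: desktop ≈ 25, tablet ≈ 55 → gap ≈ 30. Next-largest (Samsung Internet) is only ≈ 25.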